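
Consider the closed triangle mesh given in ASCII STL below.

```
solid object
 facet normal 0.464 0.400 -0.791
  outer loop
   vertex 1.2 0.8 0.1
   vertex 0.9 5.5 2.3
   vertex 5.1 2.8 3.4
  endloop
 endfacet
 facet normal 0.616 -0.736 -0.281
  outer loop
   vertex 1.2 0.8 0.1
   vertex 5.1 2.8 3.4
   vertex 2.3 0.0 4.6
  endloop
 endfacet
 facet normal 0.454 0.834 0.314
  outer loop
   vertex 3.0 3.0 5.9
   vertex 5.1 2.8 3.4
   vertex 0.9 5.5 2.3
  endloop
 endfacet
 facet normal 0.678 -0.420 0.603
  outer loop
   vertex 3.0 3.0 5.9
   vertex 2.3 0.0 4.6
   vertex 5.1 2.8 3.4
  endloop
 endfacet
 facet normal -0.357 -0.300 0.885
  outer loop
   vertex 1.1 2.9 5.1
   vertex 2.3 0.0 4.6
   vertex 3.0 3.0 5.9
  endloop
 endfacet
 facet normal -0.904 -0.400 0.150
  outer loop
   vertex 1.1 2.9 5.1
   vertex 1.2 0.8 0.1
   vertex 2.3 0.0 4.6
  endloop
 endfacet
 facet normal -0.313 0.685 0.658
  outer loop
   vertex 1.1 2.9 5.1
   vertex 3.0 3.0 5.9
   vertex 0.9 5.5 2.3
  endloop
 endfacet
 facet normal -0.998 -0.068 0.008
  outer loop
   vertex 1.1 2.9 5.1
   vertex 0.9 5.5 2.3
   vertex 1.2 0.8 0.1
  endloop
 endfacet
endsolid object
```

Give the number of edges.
12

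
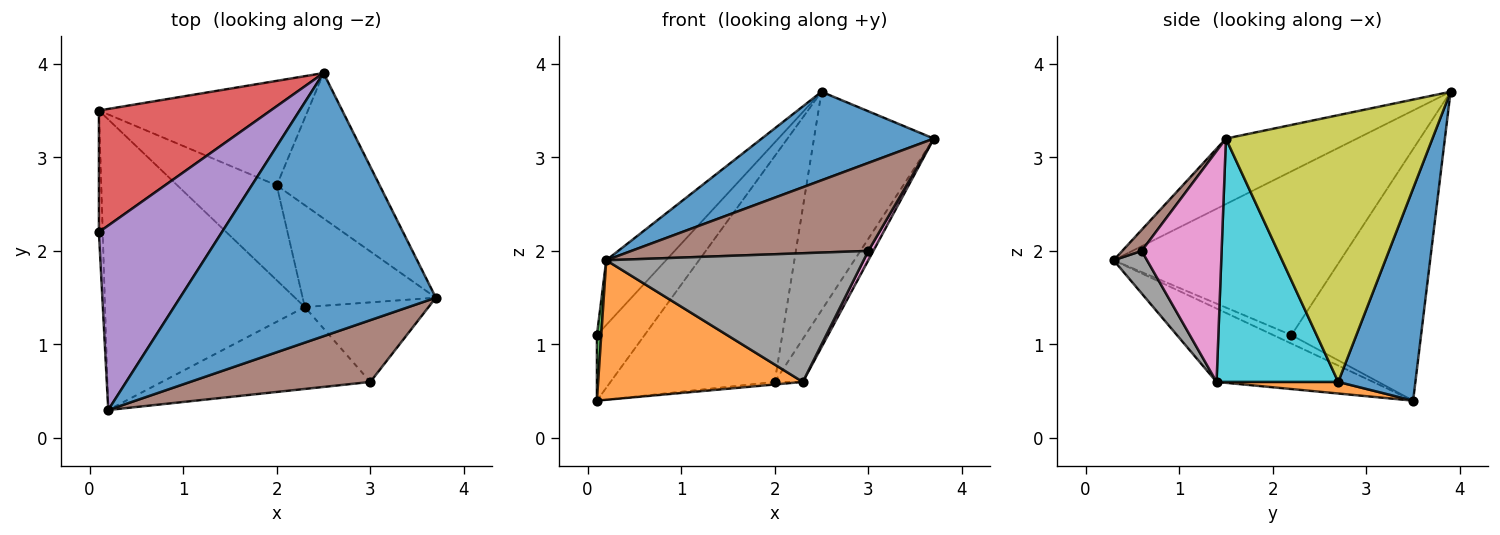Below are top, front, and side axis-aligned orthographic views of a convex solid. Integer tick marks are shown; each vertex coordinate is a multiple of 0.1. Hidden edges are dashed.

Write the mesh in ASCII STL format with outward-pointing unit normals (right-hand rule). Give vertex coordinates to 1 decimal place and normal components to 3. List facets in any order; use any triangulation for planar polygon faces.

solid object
 facet normal -0.236 -0.310 0.921
  outer loop
   vertex 2.5 3.9 3.7
   vertex 0.2 0.3 1.9
   vertex 3.7 1.5 3.2
  endloop
 endfacet
 facet normal -0.314 -0.411 -0.856
  outer loop
   vertex 2.3 1.4 0.6
   vertex 0.2 0.3 1.9
   vertex 0.1 3.5 0.4
  endloop
 endfacet
 facet normal -0.891 -0.215 -0.399
  outer loop
   vertex 0.1 2.2 1.1
   vertex 0.1 3.5 0.4
   vertex 0.2 0.3 1.9
  endloop
 endfacet
 facet normal -0.790 0.291 0.540
  outer loop
   vertex 0.1 2.2 1.1
   vertex 2.5 3.9 3.7
   vertex 0.1 3.5 0.4
  endloop
 endfacet
 facet normal -0.783 0.206 0.588
  outer loop
   vertex 0.1 2.2 1.1
   vertex 0.2 0.3 1.9
   vertex 2.5 3.9 3.7
  endloop
 endfacet
 facet normal 0.067 -0.817 0.573
  outer loop
   vertex 3.0 0.6 2.0
   vertex 3.7 1.5 3.2
   vertex 0.2 0.3 1.9
  endloop
 endfacet
 facet normal 0.880 -0.055 -0.472
  outer loop
   vertex 3.0 0.6 2.0
   vertex 2.3 1.4 0.6
   vertex 3.7 1.5 3.2
  endloop
 endfacet
 facet normal 0.109 -0.839 -0.534
  outer loop
   vertex 3.0 0.6 2.0
   vertex 0.2 0.3 1.9
   vertex 2.3 1.4 0.6
  endloop
 endfacet
 facet normal 0.820 0.476 -0.317
  outer loop
   vertex 2.0 2.7 0.6
   vertex 2.5 3.9 3.7
   vertex 3.7 1.5 3.2
  endloop
 endfacet
 facet normal 0.860 0.198 -0.471
  outer loop
   vertex 2.0 2.7 0.6
   vertex 3.7 1.5 3.2
   vertex 2.3 1.4 0.6
  endloop
 endfacet
 facet normal 0.392 0.835 -0.386
  outer loop
   vertex 2.0 2.7 0.6
   vertex 0.1 3.5 0.4
   vertex 2.5 3.9 3.7
  endloop
 endfacet
 facet normal 0.116 0.027 -0.993
  outer loop
   vertex 2.0 2.7 0.6
   vertex 2.3 1.4 0.6
   vertex 0.1 3.5 0.4
  endloop
 endfacet
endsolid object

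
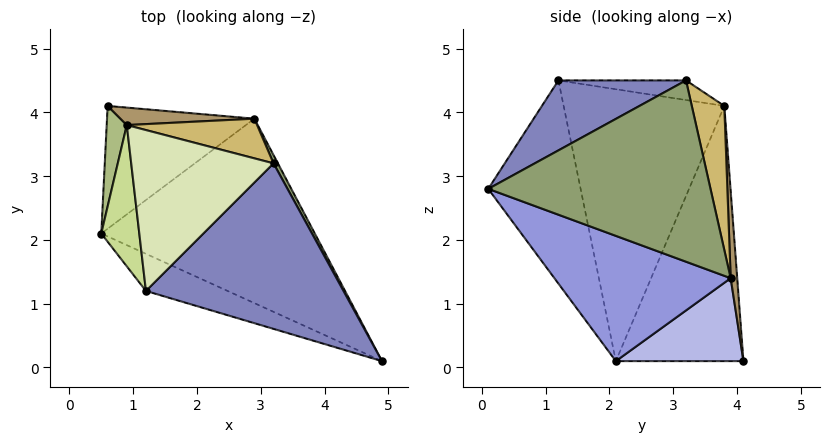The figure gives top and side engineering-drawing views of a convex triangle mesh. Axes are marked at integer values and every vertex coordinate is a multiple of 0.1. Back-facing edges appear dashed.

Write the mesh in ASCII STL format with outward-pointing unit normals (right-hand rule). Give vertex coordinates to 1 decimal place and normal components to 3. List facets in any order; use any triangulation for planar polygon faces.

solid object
 facet normal -0.339 -0.931 -0.136
  outer loop
   vertex 1.2 1.2 4.5
   vertex 0.5 2.1 0.1
   vertex 4.9 0.1 2.8
  endloop
 endfacet
 facet normal 0.317 -0.317 0.894
  outer loop
   vertex 3.2 3.2 4.5
   vertex 1.2 1.2 4.5
   vertex 4.9 0.1 2.8
  endloop
 endfacet
 facet normal 0.505 -0.051 -0.861
  outer loop
   vertex 2.9 3.9 1.4
   vertex 4.9 0.1 2.8
   vertex 0.5 2.1 0.1
  endloop
 endfacet
 facet normal 0.490 -0.025 -0.871
  outer loop
   vertex 2.9 3.9 1.4
   vertex 0.5 2.1 0.1
   vertex 0.6 4.1 0.1
  endloop
 endfacet
 facet normal 0.881 0.472 0.021
  outer loop
   vertex 2.9 3.9 1.4
   vertex 3.2 3.2 4.5
   vertex 4.9 0.1 2.8
  endloop
 endfacet
 facet normal -0.996 0.050 0.078
  outer loop
   vertex 0.9 3.8 4.1
   vertex 0.6 4.1 0.1
   vertex 0.5 2.1 0.1
  endloop
 endfacet
 facet normal -0.986 -0.093 0.138
  outer loop
   vertex 0.9 3.8 4.1
   vertex 0.5 2.1 0.1
   vertex 1.2 1.2 4.5
  endloop
 endfacet
 facet normal -0.135 0.135 0.982
  outer loop
   vertex 0.9 3.8 4.1
   vertex 1.2 1.2 4.5
   vertex 3.2 3.2 4.5
  endloop
 endfacet
 facet normal 0.046 0.996 0.071
  outer loop
   vertex 0.9 3.8 4.1
   vertex 2.9 3.9 1.4
   vertex 0.6 4.1 0.1
  endloop
 endfacet
 facet normal 0.216 0.957 0.195
  outer loop
   vertex 0.9 3.8 4.1
   vertex 3.2 3.2 4.5
   vertex 2.9 3.9 1.4
  endloop
 endfacet
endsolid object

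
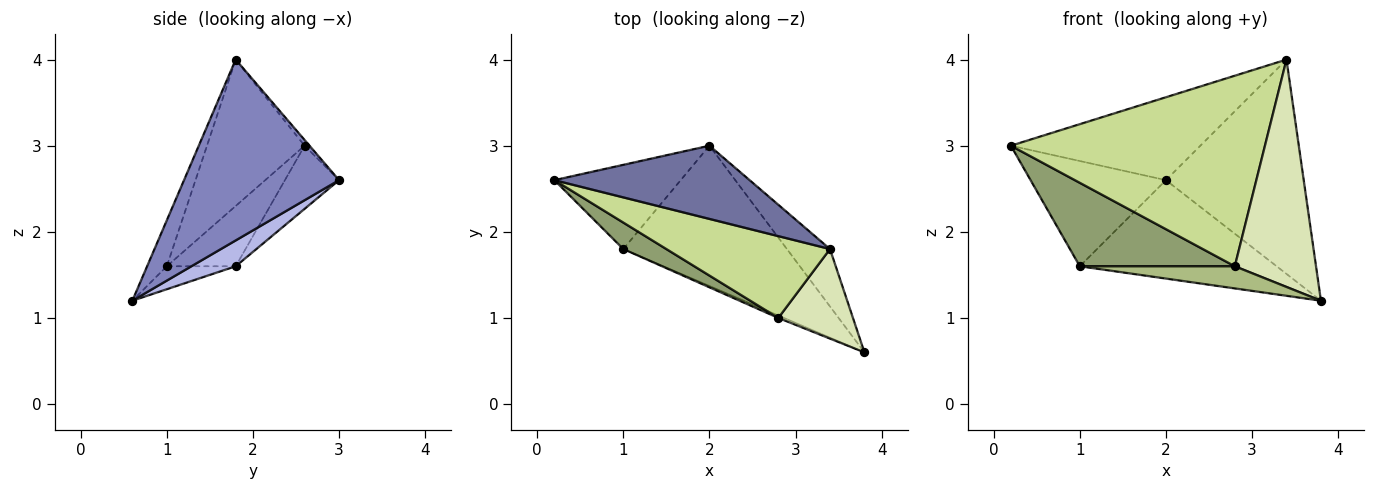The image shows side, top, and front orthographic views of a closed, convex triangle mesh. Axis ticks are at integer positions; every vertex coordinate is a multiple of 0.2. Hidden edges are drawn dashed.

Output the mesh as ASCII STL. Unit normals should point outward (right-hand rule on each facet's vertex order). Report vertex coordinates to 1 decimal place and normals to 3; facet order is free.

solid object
 facet normal -0.019 0.749 0.662
  outer loop
   vertex 3.4 1.8 4.0
   vertex 2.0 3.0 2.6
   vertex 0.2 2.6 3.0
  endloop
 endfacet
 facet normal 0.736 0.654 -0.175
  outer loop
   vertex 3.4 1.8 4.0
   vertex 3.8 0.6 1.2
   vertex 2.0 3.0 2.6
  endloop
 endfacet
 facet normal -0.298 0.745 -0.596
  outer loop
   vertex 1.0 1.8 1.6
   vertex 0.2 2.6 3.0
   vertex 2.0 3.0 2.6
  endloop
 endfacet
 facet normal 0.128 0.570 -0.812
  outer loop
   vertex 1.0 1.8 1.6
   vertex 2.0 3.0 2.6
   vertex 3.8 0.6 1.2
  endloop
 endfacet
 facet normal -0.390 -0.878 0.279
  outer loop
   vertex 2.8 1.0 1.6
   vertex 0.2 2.6 3.0
   vertex 1.0 1.8 1.6
  endloop
 endfacet
 facet normal -0.404 -0.909 -0.101
  outer loop
   vertex 2.8 1.0 1.6
   vertex 1.0 1.8 1.6
   vertex 3.8 0.6 1.2
  endloop
 endfacet
 facet normal -0.333 -0.866 0.372
  outer loop
   vertex 2.8 1.0 1.6
   vertex 3.4 1.8 4.0
   vertex 0.2 2.6 3.0
  endloop
 endfacet
 facet normal -0.220 -0.908 0.358
  outer loop
   vertex 2.8 1.0 1.6
   vertex 3.8 0.6 1.2
   vertex 3.4 1.8 4.0
  endloop
 endfacet
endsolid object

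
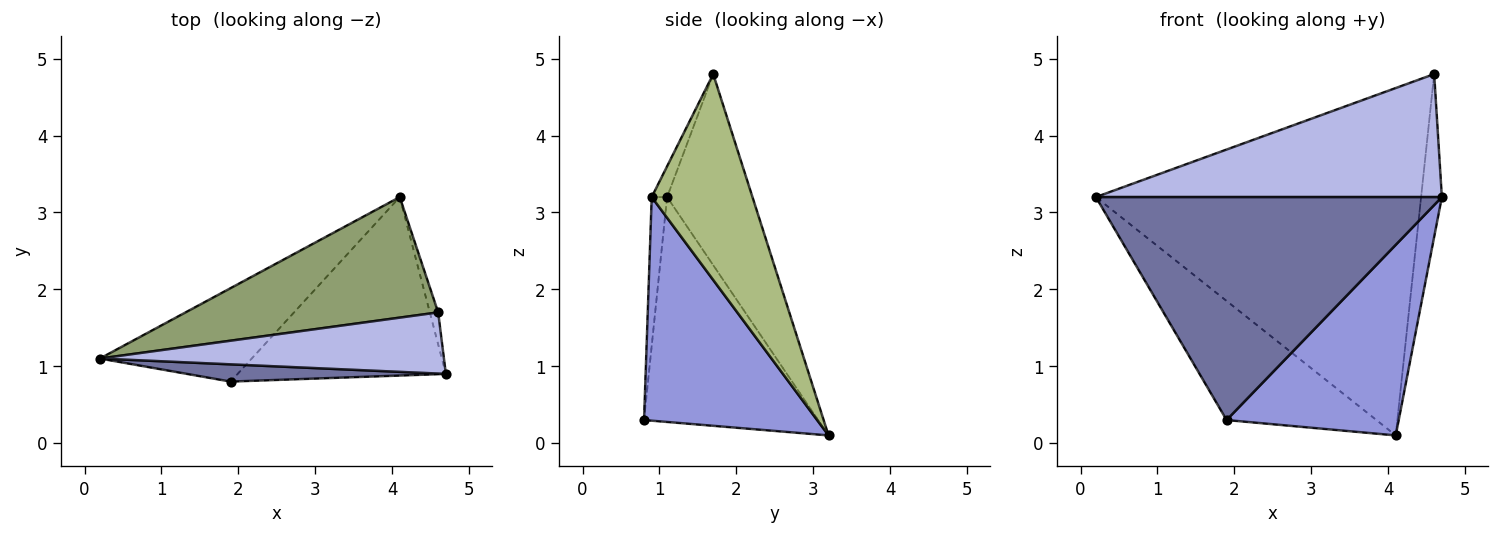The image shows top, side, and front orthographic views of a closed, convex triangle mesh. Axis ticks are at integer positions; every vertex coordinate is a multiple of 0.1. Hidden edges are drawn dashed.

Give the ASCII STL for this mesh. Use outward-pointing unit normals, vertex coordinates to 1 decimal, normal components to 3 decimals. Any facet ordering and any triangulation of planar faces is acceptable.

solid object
 facet normal -0.044 -0.996 0.077
  outer loop
   vertex 1.9 0.8 0.3
   vertex 4.7 0.9 3.2
   vertex 0.2 1.1 3.2
  endloop
 endfacet
 facet normal -0.675 0.581 -0.456
  outer loop
   vertex 1.9 0.8 0.3
   vertex 0.2 1.1 3.2
   vertex 4.1 3.2 0.1
  endloop
 endfacet
 facet normal 0.592 -0.588 -0.551
  outer loop
   vertex 1.9 0.8 0.3
   vertex 4.1 3.2 0.1
   vertex 4.7 0.9 3.2
  endloop
 endfacet
 facet normal -0.040 -0.895 0.445
  outer loop
   vertex 4.6 1.7 4.8
   vertex 0.2 1.1 3.2
   vertex 4.7 0.9 3.2
  endloop
 endfacet
 facet normal -0.241 0.917 0.318
  outer loop
   vertex 4.6 1.7 4.8
   vertex 4.1 3.2 0.1
   vertex 0.2 1.1 3.2
  endloop
 endfacet
 facet normal 0.979 0.202 -0.040
  outer loop
   vertex 4.6 1.7 4.8
   vertex 4.7 0.9 3.2
   vertex 4.1 3.2 0.1
  endloop
 endfacet
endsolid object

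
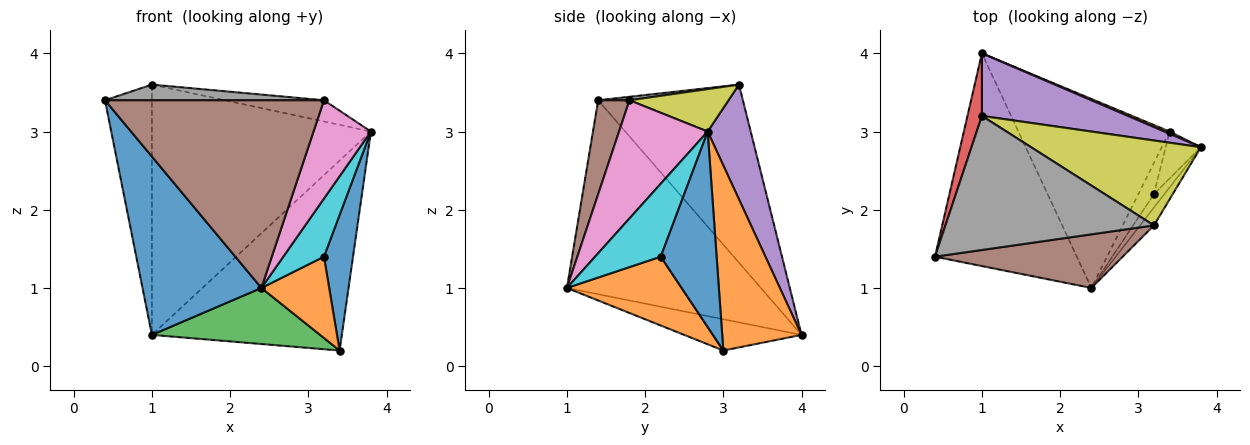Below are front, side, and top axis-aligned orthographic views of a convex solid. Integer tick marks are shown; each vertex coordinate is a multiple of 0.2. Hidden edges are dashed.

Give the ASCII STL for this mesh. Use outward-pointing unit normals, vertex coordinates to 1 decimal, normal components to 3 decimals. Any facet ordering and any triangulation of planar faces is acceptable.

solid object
 facet normal -0.724 -0.443 -0.529
  outer loop
   vertex 2.4 1.0 1.0
   vertex 0.4 1.4 3.4
   vertex 1.0 4.0 0.4
  endloop
 endfacet
 facet normal 0.385 0.923 0.011
  outer loop
   vertex 3.4 3.0 0.2
   vertex 1.0 4.0 0.4
   vertex 3.8 2.8 3.0
  endloop
 endfacet
 facet normal -0.195 -0.279 -0.940
  outer loop
   vertex 3.4 3.0 0.2
   vertex 2.4 1.0 1.0
   vertex 1.0 4.0 0.4
  endloop
 endfacet
 facet normal -0.948 0.308 0.077
  outer loop
   vertex 1.0 3.2 3.6
   vertex 1.0 4.0 0.4
   vertex 0.4 1.4 3.4
  endloop
 endfacet
 facet normal 0.187 0.953 0.238
  outer loop
   vertex 1.0 3.2 3.6
   vertex 3.8 2.8 3.0
   vertex 1.0 4.0 0.4
  endloop
 endfacet
 facet normal 0.136 -0.953 0.272
  outer loop
   vertex 3.2 1.8 3.4
   vertex 0.4 1.4 3.4
   vertex 2.4 1.0 1.0
  endloop
 endfacet
 facet normal 0.836 -0.541 -0.098
  outer loop
   vertex 3.2 1.8 3.4
   vertex 2.4 1.0 1.0
   vertex 3.8 2.8 3.0
  endloop
 endfacet
 facet normal 0.017 -0.116 0.993
  outer loop
   vertex 3.2 1.8 3.4
   vertex 1.0 3.2 3.6
   vertex 0.4 1.4 3.4
  endloop
 endfacet
 facet normal 0.236 0.236 0.943
  outer loop
   vertex 3.2 1.8 3.4
   vertex 3.8 2.8 3.0
   vertex 1.0 3.2 3.6
  endloop
 endfacet
 facet normal 0.844 -0.523 -0.121
  outer loop
   vertex 3.2 2.2 1.4
   vertex 3.8 2.8 3.0
   vertex 2.4 1.0 1.0
  endloop
 endfacet
 facet normal 0.876 -0.456 -0.158
  outer loop
   vertex 3.2 2.2 1.4
   vertex 3.4 3.0 0.2
   vertex 3.8 2.8 3.0
  endloop
 endfacet
 facet normal 0.845 -0.499 -0.192
  outer loop
   vertex 3.2 2.2 1.4
   vertex 2.4 1.0 1.0
   vertex 3.4 3.0 0.2
  endloop
 endfacet
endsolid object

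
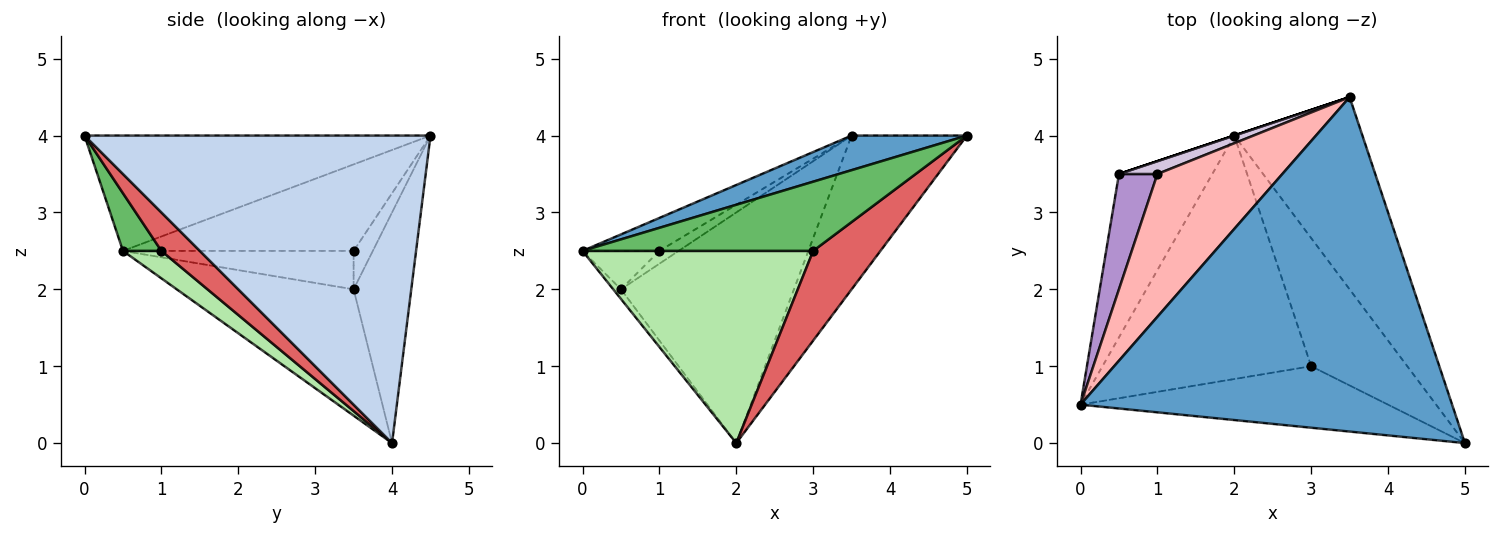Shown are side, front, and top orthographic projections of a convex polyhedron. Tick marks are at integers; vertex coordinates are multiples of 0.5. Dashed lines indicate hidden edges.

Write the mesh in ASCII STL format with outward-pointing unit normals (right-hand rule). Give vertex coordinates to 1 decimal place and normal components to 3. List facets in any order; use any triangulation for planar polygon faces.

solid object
 facet normal -0.295 -0.098 0.950
  outer loop
   vertex 3.5 4.5 4.0
   vertex 0.0 0.5 2.5
   vertex 5.0 0.0 4.0
  endloop
 endfacet
 facet normal 0.882 0.294 -0.368
  outer loop
   vertex 2.0 4.0 0.0
   vertex 3.5 4.5 4.0
   vertex 5.0 0.0 4.0
  endloop
 endfacet
 facet normal -0.804 0.035 -0.594
  outer loop
   vertex 0.5 3.5 2.0
   vertex 2.0 4.0 0.0
   vertex 0.0 0.5 2.5
  endloop
 endfacet
 facet normal -0.316 0.949 0.000
  outer loop
   vertex 0.5 3.5 2.0
   vertex 3.5 4.5 4.0
   vertex 2.0 4.0 0.0
  endloop
 endfacet
 facet normal 0.124 -0.742 -0.659
  outer loop
   vertex 3.0 1.0 2.5
   vertex 5.0 0.0 4.0
   vertex 0.0 0.5 2.5
  endloop
 endfacet
 facet normal 0.103 -0.616 -0.781
  outer loop
   vertex 3.0 1.0 2.5
   vertex 0.0 0.5 2.5
   vertex 2.0 4.0 0.0
  endloop
 endfacet
 facet normal 0.311 -0.545 -0.778
  outer loop
   vertex 3.0 1.0 2.5
   vertex 2.0 4.0 0.0
   vertex 5.0 0.0 4.0
  endloop
 endfacet
 facet normal -0.559 0.186 0.808
  outer loop
   vertex 1.0 3.5 2.5
   vertex 0.0 0.5 2.5
   vertex 3.5 4.5 4.0
  endloop
 endfacet
 facet normal -0.688 0.229 0.688
  outer loop
   vertex 1.0 3.5 2.5
   vertex 0.5 3.5 2.0
   vertex 0.0 0.5 2.5
  endloop
 endfacet
 facet normal -0.577 0.577 0.577
  outer loop
   vertex 1.0 3.5 2.5
   vertex 3.5 4.5 4.0
   vertex 0.5 3.5 2.0
  endloop
 endfacet
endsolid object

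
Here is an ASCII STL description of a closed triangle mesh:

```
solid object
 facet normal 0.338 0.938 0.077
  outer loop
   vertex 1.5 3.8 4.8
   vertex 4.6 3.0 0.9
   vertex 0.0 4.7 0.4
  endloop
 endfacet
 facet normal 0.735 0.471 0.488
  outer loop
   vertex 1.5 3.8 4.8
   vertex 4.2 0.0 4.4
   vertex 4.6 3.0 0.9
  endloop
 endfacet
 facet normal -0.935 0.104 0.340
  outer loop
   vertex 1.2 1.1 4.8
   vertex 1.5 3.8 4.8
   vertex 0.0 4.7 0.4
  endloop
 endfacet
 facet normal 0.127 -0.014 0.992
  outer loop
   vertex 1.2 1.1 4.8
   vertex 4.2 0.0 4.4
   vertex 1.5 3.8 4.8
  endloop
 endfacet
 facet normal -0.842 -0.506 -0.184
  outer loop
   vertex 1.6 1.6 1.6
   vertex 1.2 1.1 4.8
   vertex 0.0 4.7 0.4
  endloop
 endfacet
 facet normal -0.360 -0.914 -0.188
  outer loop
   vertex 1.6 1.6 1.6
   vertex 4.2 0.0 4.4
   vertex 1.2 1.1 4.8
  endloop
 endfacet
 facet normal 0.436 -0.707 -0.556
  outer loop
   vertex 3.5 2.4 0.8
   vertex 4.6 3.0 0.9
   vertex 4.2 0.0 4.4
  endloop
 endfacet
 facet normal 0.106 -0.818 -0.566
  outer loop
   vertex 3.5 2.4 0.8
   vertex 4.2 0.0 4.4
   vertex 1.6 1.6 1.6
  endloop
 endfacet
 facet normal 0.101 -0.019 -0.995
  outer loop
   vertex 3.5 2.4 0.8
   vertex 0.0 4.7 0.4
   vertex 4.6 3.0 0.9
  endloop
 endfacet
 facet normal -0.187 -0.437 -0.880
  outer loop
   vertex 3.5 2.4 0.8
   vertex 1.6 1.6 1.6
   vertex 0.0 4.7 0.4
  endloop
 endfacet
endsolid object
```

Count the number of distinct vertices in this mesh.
7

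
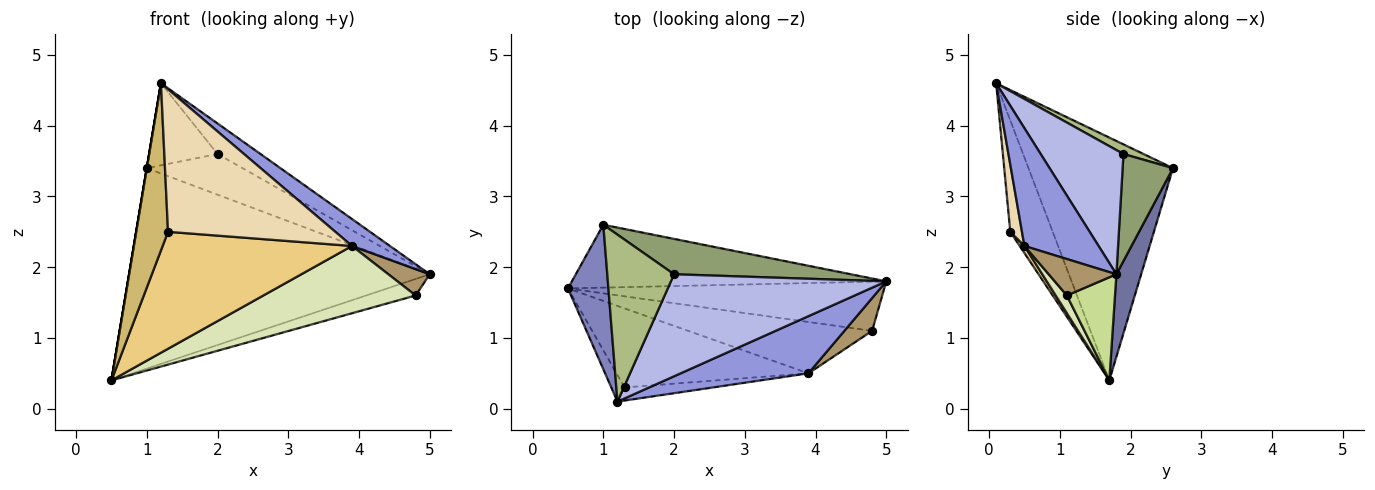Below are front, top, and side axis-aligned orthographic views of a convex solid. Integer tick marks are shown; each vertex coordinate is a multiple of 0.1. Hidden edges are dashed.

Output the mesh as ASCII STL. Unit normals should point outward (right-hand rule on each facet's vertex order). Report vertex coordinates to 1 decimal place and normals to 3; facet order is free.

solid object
 facet normal 0.078 0.951 -0.298
  outer loop
   vertex 1.0 2.6 3.4
   vertex 5.0 1.8 1.9
   vertex 0.5 1.7 0.4
  endloop
 endfacet
 facet normal -0.986 0.000 0.164
  outer loop
   vertex 1.0 2.6 3.4
   vertex 0.5 1.7 0.4
   vertex 1.2 0.1 4.6
  endloop
 endfacet
 facet normal 0.640 -0.328 0.695
  outer loop
   vertex 3.9 0.5 2.3
   vertex 5.0 1.8 1.9
   vertex 1.2 0.1 4.6
  endloop
 endfacet
 facet normal 0.484 0.251 0.839
  outer loop
   vertex 2.0 1.9 3.6
   vertex 1.2 0.1 4.6
   vertex 5.0 1.8 1.9
  endloop
 endfacet
 facet normal 0.369 0.701 0.610
  outer loop
   vertex 2.0 1.9 3.6
   vertex 5.0 1.8 1.9
   vertex 1.0 2.6 3.4
  endloop
 endfacet
 facet normal 0.128 0.437 0.890
  outer loop
   vertex 2.0 1.9 3.6
   vertex 1.0 2.6 3.4
   vertex 1.2 0.1 4.6
  endloop
 endfacet
 facet normal 0.295 0.304 -0.906
  outer loop
   vertex 4.8 1.1 1.6
   vertex 0.5 1.7 0.4
   vertex 5.0 1.8 1.9
  endloop
 endfacet
 facet normal 0.058 -0.794 -0.605
  outer loop
   vertex 4.8 1.1 1.6
   vertex 3.9 0.5 2.3
   vertex 0.5 1.7 0.4
  endloop
 endfacet
 facet normal 0.715 -0.438 0.545
  outer loop
   vertex 4.8 1.1 1.6
   vertex 5.0 1.8 1.9
   vertex 3.9 0.5 2.3
  endloop
 endfacet
 facet normal -0.796 -0.597 -0.095
  outer loop
   vertex 1.3 0.3 2.5
   vertex 1.2 0.1 4.6
   vertex 0.5 1.7 0.4
  endloop
 endfacet
 facet normal 0.021 -0.828 -0.560
  outer loop
   vertex 1.3 0.3 2.5
   vertex 0.5 1.7 0.4
   vertex 3.9 0.5 2.3
  endloop
 endfacet
 facet normal 0.069 -0.993 -0.091
  outer loop
   vertex 1.3 0.3 2.5
   vertex 3.9 0.5 2.3
   vertex 1.2 0.1 4.6
  endloop
 endfacet
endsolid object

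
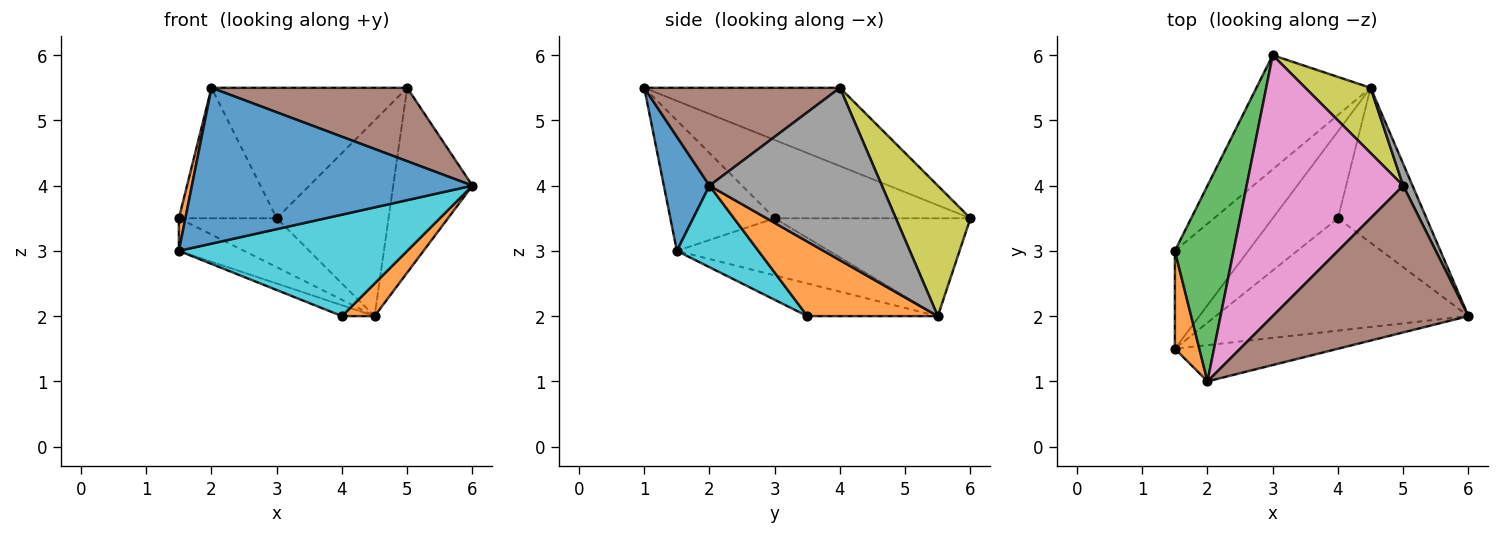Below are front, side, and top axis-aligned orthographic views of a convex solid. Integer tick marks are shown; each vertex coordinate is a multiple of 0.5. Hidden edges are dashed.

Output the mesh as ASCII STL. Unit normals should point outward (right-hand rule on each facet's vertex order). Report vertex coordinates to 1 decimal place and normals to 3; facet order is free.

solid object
 facet normal 0.157 -0.962 -0.224
  outer loop
   vertex 2.0 1.0 5.5
   vertex 1.5 1.5 3.0
   vertex 6.0 2.0 4.0
  endloop
 endfacet
 facet normal -0.981 -0.061 0.184
  outer loop
   vertex 1.5 3.0 3.5
   vertex 1.5 1.5 3.0
   vertex 2.0 1.0 5.5
  endloop
 endfacet
 facet normal -0.743 0.371 0.557
  outer loop
   vertex 1.5 3.0 3.5
   vertex 2.0 1.0 5.5
   vertex 3.0 6.0 3.5
  endloop
 endfacet
 facet normal -0.594 0.254 -0.763
  outer loop
   vertex 1.5 3.0 3.5
   vertex 4.5 5.5 2.0
   vertex 1.5 1.5 3.0
  endloop
 endfacet
 facet normal -0.619 0.309 -0.722
  outer loop
   vertex 1.5 3.0 3.5
   vertex 3.0 6.0 3.5
   vertex 4.5 5.5 2.0
  endloop
 endfacet
 facet normal 0.408 -0.408 0.816
  outer loop
   vertex 5.0 4.0 5.5
   vertex 2.0 1.0 5.5
   vertex 6.0 2.0 4.0
  endloop
 endfacet
 facet normal -0.408 0.408 0.816
  outer loop
   vertex 5.0 4.0 5.5
   vertex 3.0 6.0 3.5
   vertex 2.0 1.0 5.5
  endloop
 endfacet
 facet normal 0.908 0.417 0.049
  outer loop
   vertex 5.0 4.0 5.5
   vertex 6.0 2.0 4.0
   vertex 4.5 5.5 2.0
  endloop
 endfacet
 facet normal 0.535 0.802 0.267
  outer loop
   vertex 5.0 4.0 5.5
   vertex 4.5 5.5 2.0
   vertex 3.0 6.0 3.5
  endloop
 endfacet
 facet normal 0.233 -0.652 -0.722
  outer loop
   vertex 4.0 3.5 2.0
   vertex 6.0 2.0 4.0
   vertex 1.5 1.5 3.0
  endloop
 endfacet
 facet normal -0.444 0.111 -0.889
  outer loop
   vertex 4.0 3.5 2.0
   vertex 1.5 1.5 3.0
   vertex 4.5 5.5 2.0
  endloop
 endfacet
 facet normal 0.636 -0.159 -0.755
  outer loop
   vertex 4.0 3.5 2.0
   vertex 4.5 5.5 2.0
   vertex 6.0 2.0 4.0
  endloop
 endfacet
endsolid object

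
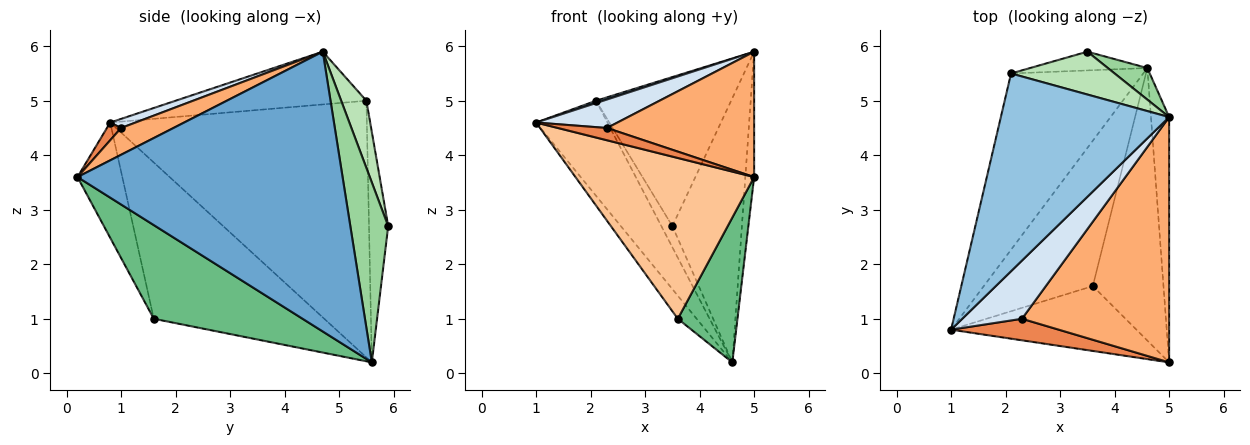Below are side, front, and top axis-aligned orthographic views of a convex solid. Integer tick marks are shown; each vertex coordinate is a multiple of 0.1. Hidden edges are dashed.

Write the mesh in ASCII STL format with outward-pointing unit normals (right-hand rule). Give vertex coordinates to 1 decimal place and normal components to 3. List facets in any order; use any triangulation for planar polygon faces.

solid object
 facet normal 0.997 0.033 -0.065
  outer loop
   vertex 4.6 5.6 0.2
   vertex 5.0 4.7 5.9
   vertex 5.0 0.2 3.6
  endloop
 endfacet
 facet normal -0.299 -0.011 0.954
  outer loop
   vertex 2.1 5.5 5.0
   vertex 1.0 0.8 4.6
   vertex 5.0 4.7 5.9
  endloop
 endfacet
 facet normal -0.863 0.240 -0.445
  outer loop
   vertex 2.1 5.5 5.0
   vertex 4.6 5.6 0.2
   vertex 1.0 0.8 4.6
  endloop
 endfacet
 facet normal 0.135 -0.436 0.890
  outer loop
   vertex 2.3 1.0 4.5
   vertex 5.0 4.7 5.9
   vertex 1.0 0.8 4.6
  endloop
 endfacet
 facet normal 0.142 -0.490 0.860
  outer loop
   vertex 2.3 1.0 4.5
   vertex 1.0 0.8 4.6
   vertex 5.0 0.2 3.6
  endloop
 endfacet
 facet normal 0.160 -0.449 0.879
  outer loop
   vertex 2.3 1.0 4.5
   vertex 5.0 0.2 3.6
   vertex 5.0 4.7 5.9
  endloop
 endfacet
 facet normal -0.227 -0.903 -0.364
  outer loop
   vertex 3.6 1.6 1.0
   vertex 5.0 0.2 3.6
   vertex 1.0 0.8 4.6
  endloop
 endfacet
 facet normal -0.817 0.090 -0.570
  outer loop
   vertex 3.6 1.6 1.0
   vertex 1.0 0.8 4.6
   vertex 4.6 5.6 0.2
  endloop
 endfacet
 facet normal 0.760 -0.305 -0.574
  outer loop
   vertex 3.6 1.6 1.0
   vertex 4.6 5.6 0.2
   vertex 5.0 0.2 3.6
  endloop
 endfacet
 facet normal 0.476 0.873 0.105
  outer loop
   vertex 3.5 5.9 2.7
   vertex 5.0 4.7 5.9
   vertex 4.6 5.6 0.2
  endloop
 endfacet
 facet normal 0.177 0.946 0.272
  outer loop
   vertex 3.5 5.9 2.7
   vertex 2.1 5.5 5.0
   vertex 5.0 4.7 5.9
  endloop
 endfacet
 facet normal -0.793 0.455 -0.404
  outer loop
   vertex 3.5 5.9 2.7
   vertex 4.6 5.6 0.2
   vertex 2.1 5.5 5.0
  endloop
 endfacet
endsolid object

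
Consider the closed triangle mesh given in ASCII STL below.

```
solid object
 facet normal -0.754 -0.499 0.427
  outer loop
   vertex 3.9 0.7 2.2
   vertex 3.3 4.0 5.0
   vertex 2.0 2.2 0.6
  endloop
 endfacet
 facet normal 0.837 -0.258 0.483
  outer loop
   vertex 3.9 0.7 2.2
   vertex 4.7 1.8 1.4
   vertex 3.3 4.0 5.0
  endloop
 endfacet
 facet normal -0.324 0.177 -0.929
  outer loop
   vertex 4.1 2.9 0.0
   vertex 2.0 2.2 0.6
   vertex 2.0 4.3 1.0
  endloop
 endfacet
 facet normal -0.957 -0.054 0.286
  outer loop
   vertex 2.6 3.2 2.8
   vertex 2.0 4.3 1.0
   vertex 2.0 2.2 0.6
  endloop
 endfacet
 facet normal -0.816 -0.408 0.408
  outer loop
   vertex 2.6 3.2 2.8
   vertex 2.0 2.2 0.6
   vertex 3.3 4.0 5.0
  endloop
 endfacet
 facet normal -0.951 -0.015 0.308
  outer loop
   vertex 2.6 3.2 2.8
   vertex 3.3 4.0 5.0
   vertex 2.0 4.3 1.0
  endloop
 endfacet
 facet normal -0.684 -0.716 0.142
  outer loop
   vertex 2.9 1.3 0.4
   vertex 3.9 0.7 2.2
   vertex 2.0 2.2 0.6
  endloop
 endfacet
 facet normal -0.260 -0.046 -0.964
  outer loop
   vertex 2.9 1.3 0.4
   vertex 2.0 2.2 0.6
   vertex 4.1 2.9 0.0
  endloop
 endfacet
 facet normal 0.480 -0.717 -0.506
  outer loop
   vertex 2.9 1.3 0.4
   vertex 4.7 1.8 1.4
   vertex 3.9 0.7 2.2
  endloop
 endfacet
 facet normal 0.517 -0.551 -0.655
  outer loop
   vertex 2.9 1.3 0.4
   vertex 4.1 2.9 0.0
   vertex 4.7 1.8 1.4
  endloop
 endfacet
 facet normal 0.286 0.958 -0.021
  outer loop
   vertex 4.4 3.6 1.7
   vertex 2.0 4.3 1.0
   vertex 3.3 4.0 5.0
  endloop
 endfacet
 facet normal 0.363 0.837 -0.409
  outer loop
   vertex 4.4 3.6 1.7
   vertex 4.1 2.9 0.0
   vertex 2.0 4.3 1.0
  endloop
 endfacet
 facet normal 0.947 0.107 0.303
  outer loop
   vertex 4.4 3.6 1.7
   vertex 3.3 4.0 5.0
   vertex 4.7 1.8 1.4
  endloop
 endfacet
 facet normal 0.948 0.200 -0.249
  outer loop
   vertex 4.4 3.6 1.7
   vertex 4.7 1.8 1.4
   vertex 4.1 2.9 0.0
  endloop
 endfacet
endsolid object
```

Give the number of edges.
21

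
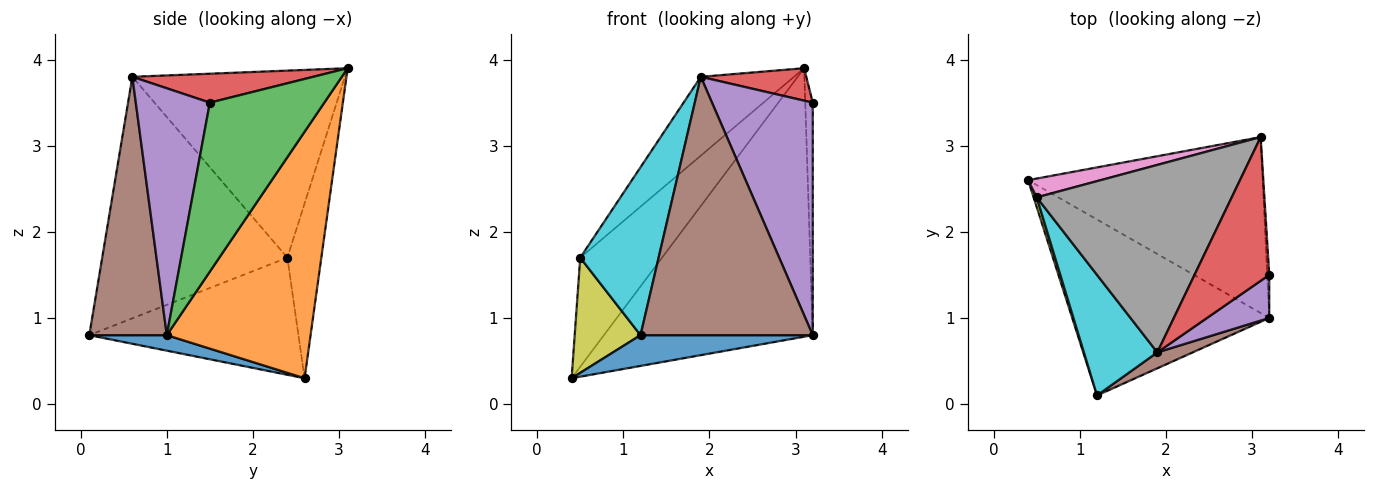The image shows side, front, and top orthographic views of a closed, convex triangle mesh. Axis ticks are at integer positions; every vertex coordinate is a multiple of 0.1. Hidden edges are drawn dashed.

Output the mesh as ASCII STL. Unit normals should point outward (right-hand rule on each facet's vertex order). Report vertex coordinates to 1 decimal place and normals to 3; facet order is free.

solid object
 facet normal 0.077 -0.172 -0.982
  outer loop
   vertex 3.2 1.0 0.8
   vertex 1.2 0.1 0.8
   vertex 0.4 2.6 0.3
  endloop
 endfacet
 facet normal 0.499 0.725 -0.475
  outer loop
   vertex 3.2 1.0 0.8
   vertex 0.4 2.6 0.3
   vertex 3.1 3.1 3.9
  endloop
 endfacet
 facet normal 0.998 0.065 -0.012
  outer loop
   vertex 3.2 1.0 0.8
   vertex 3.1 3.1 3.9
   vertex 3.2 1.5 3.5
  endloop
 endfacet
 facet normal 0.353 -0.206 0.913
  outer loop
   vertex 1.9 0.6 3.8
   vertex 3.2 1.5 3.5
   vertex 3.1 3.1 3.9
  endloop
 endfacet
 facet normal 0.586 -0.797 0.148
  outer loop
   vertex 1.9 0.6 3.8
   vertex 3.2 1.0 0.8
   vertex 3.2 1.5 3.5
  endloop
 endfacet
 facet normal 0.410 -0.910 0.056
  outer loop
   vertex 1.9 0.6 3.8
   vertex 1.2 0.1 0.8
   vertex 3.2 1.0 0.8
  endloop
 endfacet
 facet normal -0.379 0.912 0.157
  outer loop
   vertex 0.5 2.4 1.7
   vertex 3.1 3.1 3.9
   vertex 0.4 2.6 0.3
  endloop
 endfacet
 facet normal -0.662 0.290 0.691
  outer loop
   vertex 0.5 2.4 1.7
   vertex 1.9 0.6 3.8
   vertex 3.1 3.1 3.9
  endloop
 endfacet
 facet normal -0.954 -0.300 0.025
  outer loop
   vertex 0.5 2.4 1.7
   vertex 0.4 2.6 0.3
   vertex 1.2 0.1 0.8
  endloop
 endfacet
 facet normal -0.887 -0.375 0.269
  outer loop
   vertex 0.5 2.4 1.7
   vertex 1.2 0.1 0.8
   vertex 1.9 0.6 3.8
  endloop
 endfacet
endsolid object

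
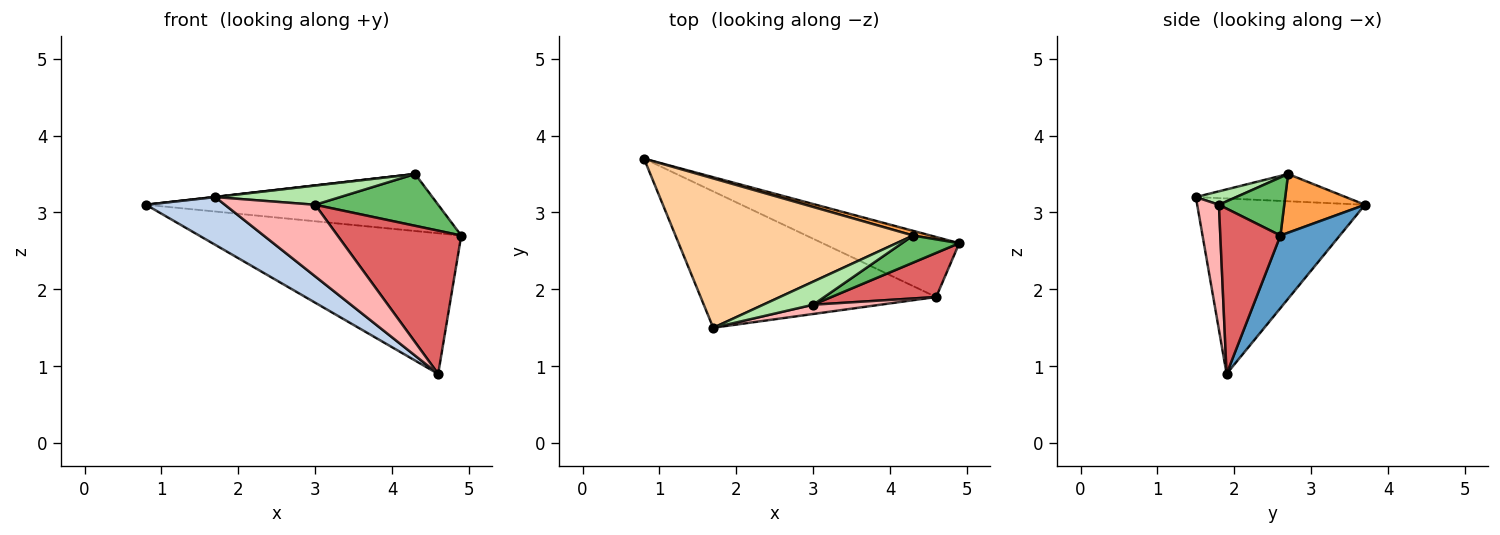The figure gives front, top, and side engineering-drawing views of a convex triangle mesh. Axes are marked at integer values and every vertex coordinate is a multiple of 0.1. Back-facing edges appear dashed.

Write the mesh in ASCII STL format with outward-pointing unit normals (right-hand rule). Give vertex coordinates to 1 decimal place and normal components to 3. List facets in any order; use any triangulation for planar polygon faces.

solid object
 facet normal 0.204 0.900 -0.384
  outer loop
   vertex 4.6 1.9 0.9
   vertex 0.8 3.7 3.1
   vertex 4.9 2.6 2.7
  endloop
 endfacet
 facet normal -0.575 -0.270 -0.772
  outer loop
   vertex 4.6 1.9 0.9
   vertex 1.7 1.5 3.2
   vertex 0.8 3.7 3.1
  endloop
 endfacet
 facet normal 0.266 0.961 0.079
  outer loop
   vertex 4.3 2.7 3.5
   vertex 4.9 2.6 2.7
   vertex 0.8 3.7 3.1
  endloop
 endfacet
 facet normal -0.114 -0.001 0.993
  outer loop
   vertex 4.3 2.7 3.5
   vertex 0.8 3.7 3.1
   vertex 1.7 1.5 3.2
  endloop
 endfacet
 facet normal 0.426 -0.802 0.420
  outer loop
   vertex 3.0 1.8 3.1
   vertex 4.9 2.6 2.7
   vertex 4.3 2.7 3.5
  endloop
 endfacet
 facet normal 0.203 -0.627 0.752
  outer loop
   vertex 3.0 1.8 3.1
   vertex 4.3 2.7 3.5
   vertex 1.7 1.5 3.2
  endloop
 endfacet
 facet normal 0.421 -0.867 0.267
  outer loop
   vertex 3.0 1.8 3.1
   vertex 4.6 1.9 0.9
   vertex 4.9 2.6 2.7
  endloop
 endfacet
 facet normal 0.232 -0.965 0.125
  outer loop
   vertex 3.0 1.8 3.1
   vertex 1.7 1.5 3.2
   vertex 4.6 1.9 0.9
  endloop
 endfacet
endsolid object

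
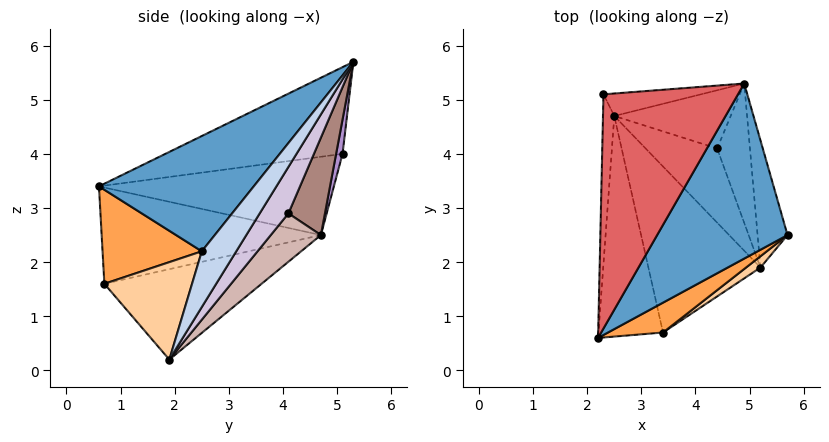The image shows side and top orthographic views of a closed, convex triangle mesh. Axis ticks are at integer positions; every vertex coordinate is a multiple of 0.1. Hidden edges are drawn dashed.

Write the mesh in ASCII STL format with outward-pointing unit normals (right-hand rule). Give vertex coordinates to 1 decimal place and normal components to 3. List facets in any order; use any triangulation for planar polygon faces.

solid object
 facet normal 0.531 -0.599 0.600
  outer loop
   vertex 4.9 5.3 5.7
   vertex 2.2 0.6 3.4
   vertex 5.7 2.5 2.2
  endloop
 endfacet
 facet normal 0.673 0.645 -0.362
  outer loop
   vertex 5.2 1.9 0.2
   vertex 4.9 5.3 5.7
   vertex 5.7 2.5 2.2
  endloop
 endfacet
 facet normal 0.534 -0.786 0.312
  outer loop
   vertex 3.4 0.7 1.6
   vertex 5.7 2.5 2.2
   vertex 2.2 0.6 3.4
  endloop
 endfacet
 facet normal 0.599 -0.796 0.089
  outer loop
   vertex 3.4 0.7 1.6
   vertex 5.2 1.9 0.2
   vertex 5.7 2.5 2.2
  endloop
 endfacet
 facet normal -0.829 -0.061 -0.556
  outer loop
   vertex 3.4 0.7 1.6
   vertex 2.2 0.6 3.4
   vertex 2.5 4.7 2.5
  endloop
 endfacet
 facet normal -0.628 0.034 -0.778
  outer loop
   vertex 3.4 0.7 1.6
   vertex 2.5 4.7 2.5
   vertex 5.2 1.9 0.2
  endloop
 endfacet
 facet normal -0.539 -0.100 0.836
  outer loop
   vertex 2.3 5.1 4.0
   vertex 2.2 0.6 3.4
   vertex 4.9 5.3 5.7
  endloop
 endfacet
 facet normal -0.989 0.041 -0.143
  outer loop
   vertex 2.3 5.1 4.0
   vertex 2.5 4.7 2.5
   vertex 2.2 0.6 3.4
  endloop
 endfacet
 facet normal 0.087 0.965 -0.246
  outer loop
   vertex 2.3 5.1 4.0
   vertex 4.9 5.3 5.7
   vertex 2.5 4.7 2.5
  endloop
 endfacet
 facet normal 0.576 0.709 -0.407
  outer loop
   vertex 4.4 4.1 2.9
   vertex 4.9 5.3 5.7
   vertex 5.2 1.9 0.2
  endloop
 endfacet
 facet normal 0.353 0.836 -0.421
  outer loop
   vertex 4.4 4.1 2.9
   vertex 2.5 4.7 2.5
   vertex 4.9 5.3 5.7
  endloop
 endfacet
 facet normal 0.355 0.774 -0.525
  outer loop
   vertex 4.4 4.1 2.9
   vertex 5.2 1.9 0.2
   vertex 2.5 4.7 2.5
  endloop
 endfacet
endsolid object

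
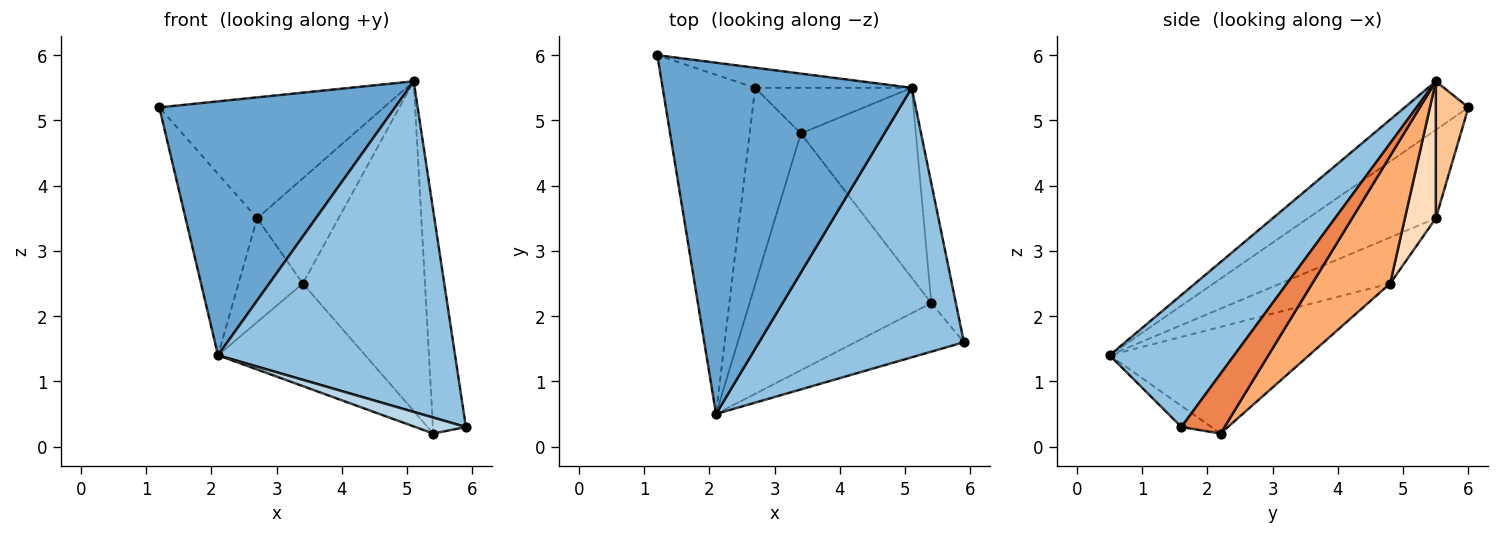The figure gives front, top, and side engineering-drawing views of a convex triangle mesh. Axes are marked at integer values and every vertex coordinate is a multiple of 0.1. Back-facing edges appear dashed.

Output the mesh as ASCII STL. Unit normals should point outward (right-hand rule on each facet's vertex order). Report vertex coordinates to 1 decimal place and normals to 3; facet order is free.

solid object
 facet normal -0.156 -0.579 0.800
  outer loop
   vertex 5.1 5.5 5.6
   vertex 1.2 6.0 5.2
   vertex 2.1 0.5 1.4
  endloop
 endfacet
 facet normal 0.377 -0.718 0.585
  outer loop
   vertex 5.1 5.5 5.6
   vertex 2.1 0.5 1.4
   vertex 5.9 1.6 0.3
  endloop
 endfacet
 facet normal -0.182 -0.307 -0.934
  outer loop
   vertex 5.4 2.2 0.2
   vertex 5.9 1.6 0.3
   vertex 2.1 0.5 1.4
  endloop
 endfacet
 facet normal -0.474 0.350 -0.808
  outer loop
   vertex 5.4 2.2 0.2
   vertex 2.1 0.5 1.4
   vertex 3.4 4.8 2.5
  endloop
 endfacet
 facet normal 0.755 0.577 -0.311
  outer loop
   vertex 5.4 2.2 0.2
   vertex 5.1 5.5 5.6
   vertex 5.9 1.6 0.3
  endloop
 endfacet
 facet normal 0.484 0.758 -0.437
  outer loop
   vertex 5.4 2.2 0.2
   vertex 3.4 4.8 2.5
   vertex 5.1 5.5 5.6
  endloop
 endfacet
 facet normal 0.142 0.977 -0.162
  outer loop
   vertex 2.7 5.5 3.5
   vertex 1.2 6.0 5.2
   vertex 5.1 5.5 5.6
  endloop
 endfacet
 facet normal 0.329 0.866 -0.376
  outer loop
   vertex 2.7 5.5 3.5
   vertex 5.1 5.5 5.6
   vertex 3.4 4.8 2.5
  endloop
 endfacet
 facet normal -0.644 0.361 -0.674
  outer loop
   vertex 2.7 5.5 3.5
   vertex 2.1 0.5 1.4
   vertex 1.2 6.0 5.2
  endloop
 endfacet
 facet normal -0.623 0.365 -0.692
  outer loop
   vertex 2.7 5.5 3.5
   vertex 3.4 4.8 2.5
   vertex 2.1 0.5 1.4
  endloop
 endfacet
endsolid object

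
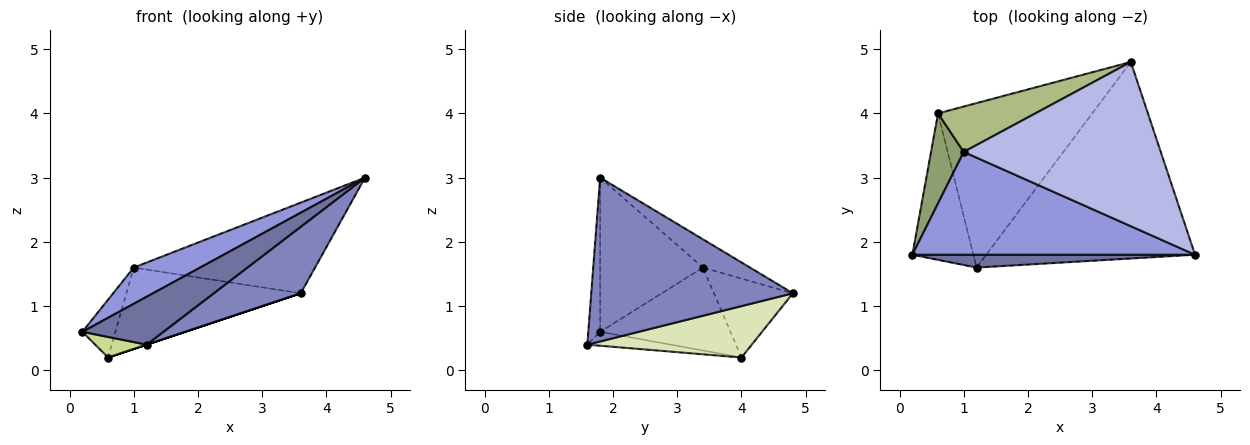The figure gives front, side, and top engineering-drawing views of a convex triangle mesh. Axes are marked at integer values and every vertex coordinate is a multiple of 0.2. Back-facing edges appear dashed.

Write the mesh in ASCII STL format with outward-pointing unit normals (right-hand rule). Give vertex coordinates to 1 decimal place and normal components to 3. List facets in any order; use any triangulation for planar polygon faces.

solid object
 facet normal -0.140 -0.956 0.257
  outer loop
   vertex 1.2 1.6 0.4
   vertex 4.6 1.8 3.0
   vertex 0.2 1.8 0.6
  endloop
 endfacet
 facet normal 0.597 -0.257 -0.760
  outer loop
   vertex 1.2 1.6 0.4
   vertex 3.6 4.8 1.2
   vertex 4.6 1.8 3.0
  endloop
 endfacet
 facet normal -0.457 -0.295 0.839
  outer loop
   vertex 1.0 3.4 1.6
   vertex 0.2 1.8 0.6
   vertex 4.6 1.8 3.0
  endloop
 endfacet
 facet normal -0.125 0.480 0.869
  outer loop
   vertex 1.0 3.4 1.6
   vertex 4.6 1.8 3.0
   vertex 3.6 4.8 1.2
  endloop
 endfacet
 facet normal -0.905 0.230 0.357
  outer loop
   vertex 0.6 4.0 0.2
   vertex 0.2 1.8 0.6
   vertex 1.0 3.4 1.6
  endloop
 endfacet
 facet normal -0.368 0.812 0.453
  outer loop
   vertex 0.6 4.0 0.2
   vertex 1.0 3.4 1.6
   vertex 3.6 4.8 1.2
  endloop
 endfacet
 facet normal -0.220 -0.136 -0.966
  outer loop
   vertex 0.6 4.0 0.2
   vertex 1.2 1.6 0.4
   vertex 0.2 1.8 0.6
  endloop
 endfacet
 facet normal 0.316 0.000 -0.949
  outer loop
   vertex 0.6 4.0 0.2
   vertex 3.6 4.8 1.2
   vertex 1.2 1.6 0.4
  endloop
 endfacet
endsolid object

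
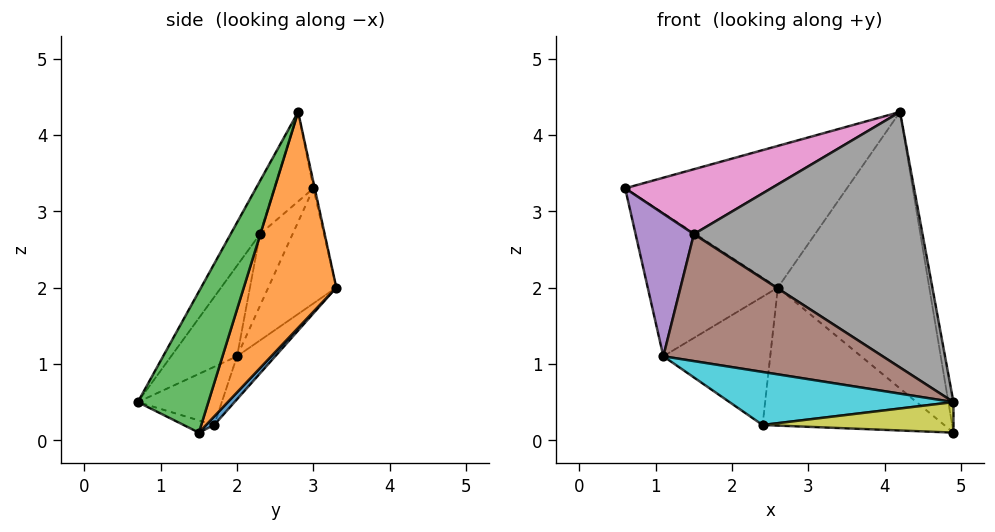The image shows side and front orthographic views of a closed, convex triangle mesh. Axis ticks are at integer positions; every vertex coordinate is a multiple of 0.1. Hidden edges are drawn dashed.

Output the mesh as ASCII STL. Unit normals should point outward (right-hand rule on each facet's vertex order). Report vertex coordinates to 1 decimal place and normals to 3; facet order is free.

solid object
 facet normal -0.006 0.976 0.216
  outer loop
   vertex 2.6 3.3 2.0
   vertex 0.6 3.0 3.3
   vertex 4.2 2.8 4.3
  endloop
 endfacet
 facet normal 0.513 0.840 -0.174
  outer loop
   vertex 2.6 3.3 2.0
   vertex 4.2 2.8 4.3
   vertex 4.9 1.5 0.1
  endloop
 endfacet
 facet normal 0.987 0.071 0.142
  outer loop
   vertex 4.9 0.7 0.5
   vertex 4.9 1.5 0.1
   vertex 4.2 2.8 4.3
  endloop
 endfacet
 facet normal -0.413 0.790 -0.453
  outer loop
   vertex 1.1 2.0 1.1
   vertex 0.6 3.0 3.3
   vertex 2.6 3.3 2.0
  endloop
 endfacet
 facet normal -0.470 -0.839 0.275
  outer loop
   vertex 1.5 2.3 2.7
   vertex 0.6 3.0 3.3
   vertex 1.1 2.0 1.1
  endloop
 endfacet
 facet normal -0.279 -0.929 0.244
  outer loop
   vertex 1.5 2.3 2.7
   vertex 1.1 2.0 1.1
   vertex 4.9 0.7 0.5
  endloop
 endfacet
 facet normal -0.208 -0.777 0.594
  outer loop
   vertex 1.5 2.3 2.7
   vertex 4.2 2.8 4.3
   vertex 0.6 3.0 3.3
  endloop
 endfacet
 facet normal -0.113 -0.878 0.465
  outer loop
   vertex 1.5 2.3 2.7
   vertex 4.9 0.7 0.5
   vertex 4.2 2.8 4.3
  endloop
 endfacet
 facet normal -0.071 -0.446 -0.892
  outer loop
   vertex 2.4 1.7 0.2
   vertex 4.9 1.5 0.1
   vertex 4.9 0.7 0.5
  endloop
 endfacet
 facet normal -0.345 -0.919 -0.191
  outer loop
   vertex 2.4 1.7 0.2
   vertex 4.9 0.7 0.5
   vertex 1.1 2.0 1.1
  endloop
 endfacet
 facet normal 0.033 0.745 -0.666
  outer loop
   vertex 2.4 1.7 0.2
   vertex 2.6 3.3 2.0
   vertex 4.9 1.5 0.1
  endloop
 endfacet
 facet normal -0.263 0.735 -0.625
  outer loop
   vertex 2.4 1.7 0.2
   vertex 1.1 2.0 1.1
   vertex 2.6 3.3 2.0
  endloop
 endfacet
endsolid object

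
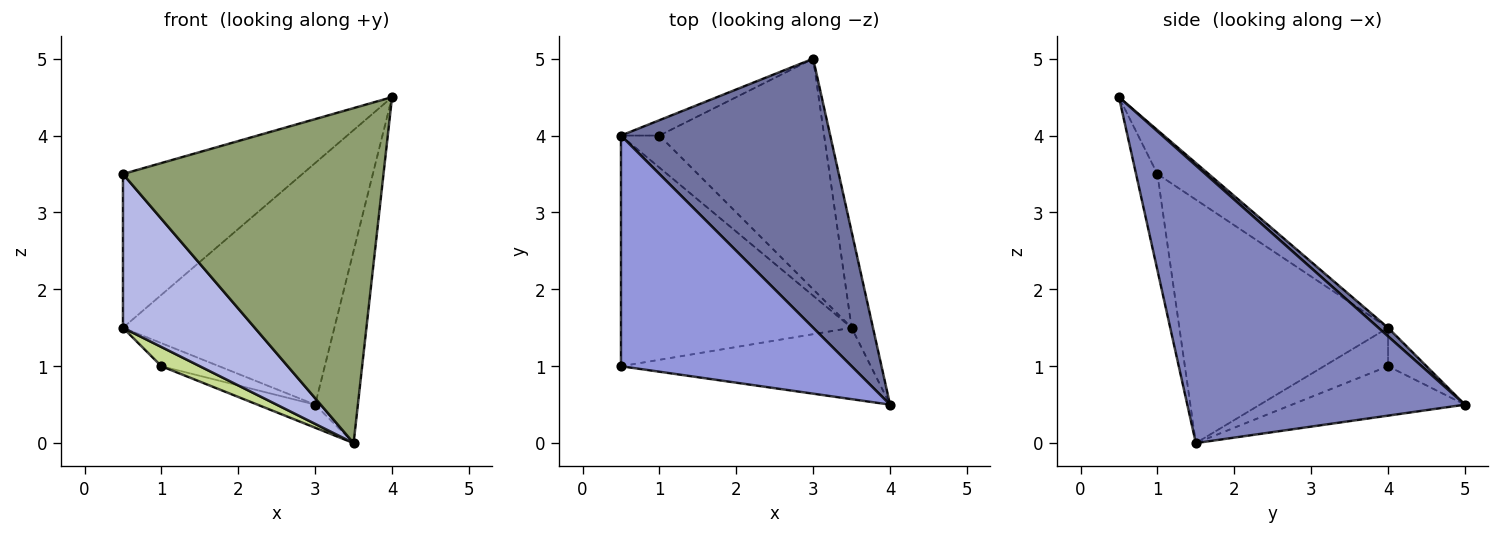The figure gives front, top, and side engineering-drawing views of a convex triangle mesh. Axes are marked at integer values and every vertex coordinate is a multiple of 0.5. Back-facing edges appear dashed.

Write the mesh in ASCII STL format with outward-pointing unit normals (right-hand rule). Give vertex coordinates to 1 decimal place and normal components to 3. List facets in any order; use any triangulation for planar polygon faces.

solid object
 facet normal 0.030 0.668 0.744
  outer loop
   vertex 3.0 5.0 0.5
   vertex 0.5 4.0 1.5
   vertex 4.0 0.5 4.5
  endloop
 endfacet
 facet normal 0.986 0.152 -0.076
  outer loop
   vertex 3.5 1.5 0.0
   vertex 3.0 5.0 0.5
   vertex 4.0 0.5 4.5
  endloop
 endfacet
 facet normal -0.157 0.548 0.822
  outer loop
   vertex 0.5 1.0 3.5
   vertex 4.0 0.5 4.5
   vertex 0.5 4.0 1.5
  endloop
 endfacet
 facet normal -0.660 -0.417 -0.625
  outer loop
   vertex 0.5 1.0 3.5
   vertex 0.5 4.0 1.5
   vertex 3.5 1.5 0.0
  endloop
 endfacet
 facet normal -0.080 -0.975 -0.208
  outer loop
   vertex 0.5 1.0 3.5
   vertex 3.5 1.5 0.0
   vertex 4.0 0.5 4.5
  endloop
 endfacet
 facet normal -0.485 0.728 -0.485
  outer loop
   vertex 1.0 4.0 1.0
   vertex 0.5 4.0 1.5
   vertex 3.0 5.0 0.5
  endloop
 endfacet
 facet normal -0.651 -0.391 -0.651
  outer loop
   vertex 1.0 4.0 1.0
   vertex 3.5 1.5 0.0
   vertex 0.5 4.0 1.5
  endloop
 endfacet
 facet normal -0.286 0.095 -0.953
  outer loop
   vertex 1.0 4.0 1.0
   vertex 3.0 5.0 0.5
   vertex 3.5 1.5 0.0
  endloop
 endfacet
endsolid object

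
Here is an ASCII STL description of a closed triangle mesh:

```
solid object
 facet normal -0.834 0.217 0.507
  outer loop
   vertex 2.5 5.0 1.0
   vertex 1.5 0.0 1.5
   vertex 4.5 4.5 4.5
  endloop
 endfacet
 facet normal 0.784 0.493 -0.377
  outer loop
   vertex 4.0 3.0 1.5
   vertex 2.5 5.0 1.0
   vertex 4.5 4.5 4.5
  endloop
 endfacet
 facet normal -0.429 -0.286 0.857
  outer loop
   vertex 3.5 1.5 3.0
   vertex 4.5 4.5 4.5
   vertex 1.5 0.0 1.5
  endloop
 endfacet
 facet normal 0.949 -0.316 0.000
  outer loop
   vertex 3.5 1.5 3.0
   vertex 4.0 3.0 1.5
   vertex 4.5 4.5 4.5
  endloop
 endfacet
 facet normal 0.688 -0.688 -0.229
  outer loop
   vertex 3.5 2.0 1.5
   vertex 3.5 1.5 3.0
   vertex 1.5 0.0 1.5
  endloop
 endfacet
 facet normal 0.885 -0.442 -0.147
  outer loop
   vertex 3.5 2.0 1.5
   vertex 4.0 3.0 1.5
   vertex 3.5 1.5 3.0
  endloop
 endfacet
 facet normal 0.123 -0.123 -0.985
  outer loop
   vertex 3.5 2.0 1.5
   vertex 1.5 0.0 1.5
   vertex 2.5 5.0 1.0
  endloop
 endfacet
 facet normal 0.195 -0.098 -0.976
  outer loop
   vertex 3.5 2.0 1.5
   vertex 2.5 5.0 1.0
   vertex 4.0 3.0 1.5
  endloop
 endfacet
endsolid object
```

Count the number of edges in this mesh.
12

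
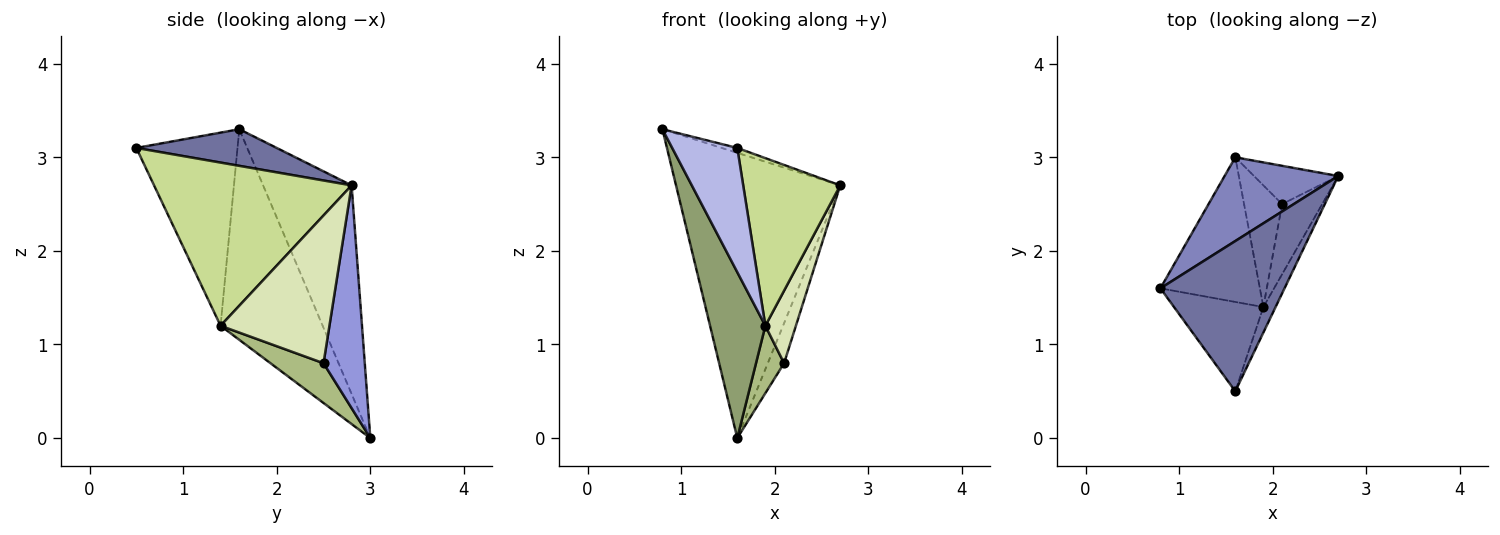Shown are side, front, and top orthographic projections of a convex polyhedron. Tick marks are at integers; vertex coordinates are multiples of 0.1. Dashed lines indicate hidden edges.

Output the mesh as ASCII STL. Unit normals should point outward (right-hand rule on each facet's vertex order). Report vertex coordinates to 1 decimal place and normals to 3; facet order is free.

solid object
 facet normal 0.283 0.031 0.959
  outer loop
   vertex 1.6 0.5 3.1
   vertex 2.7 2.8 2.7
   vertex 0.8 1.6 3.3
  endloop
 endfacet
 facet normal -0.459 0.852 0.250
  outer loop
   vertex 1.6 3.0 0.0
   vertex 0.8 1.6 3.3
   vertex 2.7 2.8 2.7
  endloop
 endfacet
 facet normal 0.877 0.347 -0.332
  outer loop
   vertex 2.1 2.5 0.8
   vertex 1.6 3.0 0.0
   vertex 2.7 2.8 2.7
  endloop
 endfacet
 facet normal -0.784 -0.504 -0.363
  outer loop
   vertex 1.9 1.4 1.2
   vertex 1.6 0.5 3.1
   vertex 0.8 1.6 3.3
  endloop
 endfacet
 facet normal -0.812 -0.440 -0.383
  outer loop
   vertex 1.9 1.4 1.2
   vertex 0.8 1.6 3.3
   vertex 1.6 3.0 0.0
  endloop
 endfacet
 facet normal 0.675 -0.357 -0.645
  outer loop
   vertex 1.9 1.4 1.2
   vertex 1.6 3.0 0.0
   vertex 2.1 2.5 0.8
  endloop
 endfacet
 facet normal 0.896 -0.440 -0.067
  outer loop
   vertex 1.9 1.4 1.2
   vertex 2.7 2.8 2.7
   vertex 1.6 0.5 3.1
  endloop
 endfacet
 facet normal 0.932 -0.261 -0.253
  outer loop
   vertex 1.9 1.4 1.2
   vertex 2.1 2.5 0.8
   vertex 2.7 2.8 2.7
  endloop
 endfacet
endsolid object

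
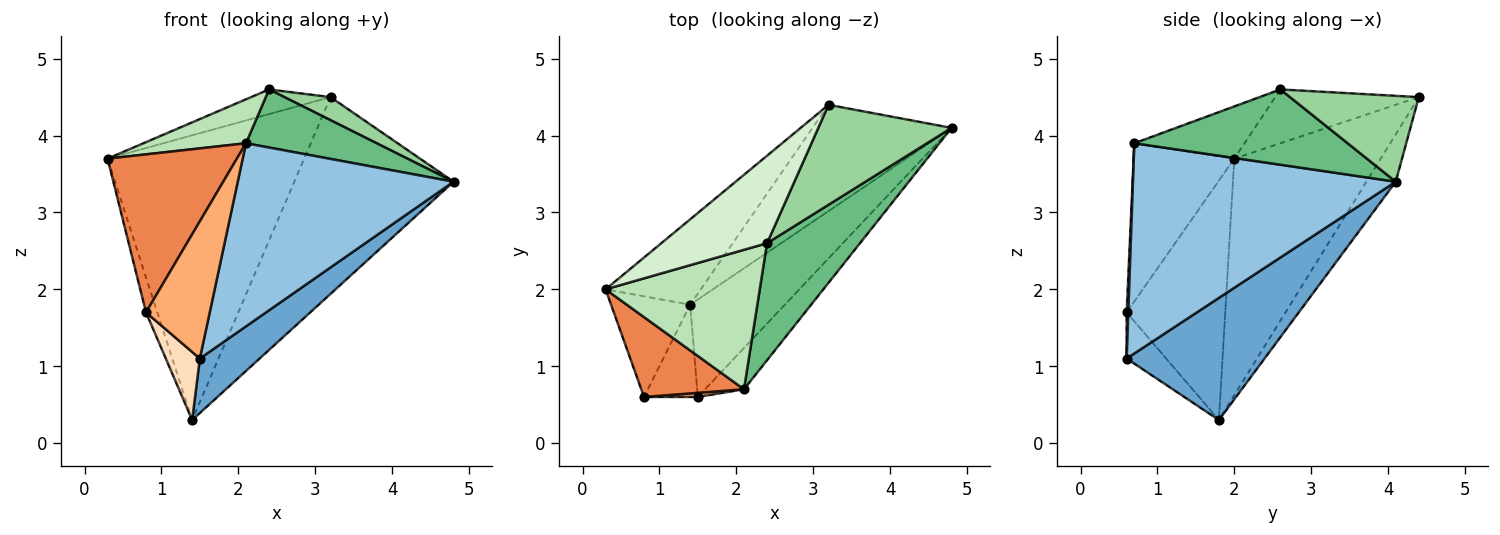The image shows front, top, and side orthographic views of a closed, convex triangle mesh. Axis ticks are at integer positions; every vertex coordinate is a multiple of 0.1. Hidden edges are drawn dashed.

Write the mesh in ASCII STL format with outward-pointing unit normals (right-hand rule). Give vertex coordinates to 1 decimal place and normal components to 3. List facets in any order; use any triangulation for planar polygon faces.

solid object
 facet normal 0.748 -0.324 -0.580
  outer loop
   vertex 1.4 1.8 0.3
   vertex 4.8 4.1 3.4
   vertex 1.5 0.6 1.1
  endloop
 endfacet
 facet normal 0.765 -0.628 -0.141
  outer loop
   vertex 2.1 0.7 3.9
   vertex 1.5 0.6 1.1
   vertex 4.8 4.1 3.4
  endloop
 endfacet
 facet normal -0.581 0.780 -0.234
  outer loop
   vertex 3.2 4.4 4.5
   vertex 1.4 1.8 0.3
   vertex 0.3 2.0 3.7
  endloop
 endfacet
 facet normal -0.160 0.869 -0.469
  outer loop
   vertex 3.2 4.4 4.5
   vertex 4.8 4.1 3.4
   vertex 1.4 1.8 0.3
  endloop
 endfacet
 facet normal -0.571 -0.733 0.370
  outer loop
   vertex 0.8 0.6 1.7
   vertex 2.1 0.7 3.9
   vertex 0.3 2.0 3.7
  endloop
 endfacet
 facet normal 0.026 -0.999 0.030
  outer loop
   vertex 0.8 0.6 1.7
   vertex 1.5 0.6 1.1
   vertex 2.1 0.7 3.9
  endloop
 endfacet
 facet normal -0.944 0.108 -0.312
  outer loop
   vertex 0.8 0.6 1.7
   vertex 0.3 2.0 3.7
   vertex 1.4 1.8 0.3
  endloop
 endfacet
 facet normal -0.568 -0.489 -0.662
  outer loop
   vertex 0.8 0.6 1.7
   vertex 1.4 1.8 0.3
   vertex 1.5 0.6 1.1
  endloop
 endfacet
 facet normal 0.587 -0.360 0.725
  outer loop
   vertex 2.4 2.6 4.6
   vertex 2.1 0.7 3.9
   vertex 4.8 4.1 3.4
  endloop
 endfacet
 facet normal 0.532 -0.190 0.825
  outer loop
   vertex 2.4 2.6 4.6
   vertex 4.8 4.1 3.4
   vertex 3.2 4.4 4.5
  endloop
 endfacet
 facet normal -0.307 -0.286 0.908
  outer loop
   vertex 2.4 2.6 4.6
   vertex 0.3 2.0 3.7
   vertex 2.1 0.7 3.9
  endloop
 endfacet
 facet normal -0.440 0.244 0.864
  outer loop
   vertex 2.4 2.6 4.6
   vertex 3.2 4.4 4.5
   vertex 0.3 2.0 3.7
  endloop
 endfacet
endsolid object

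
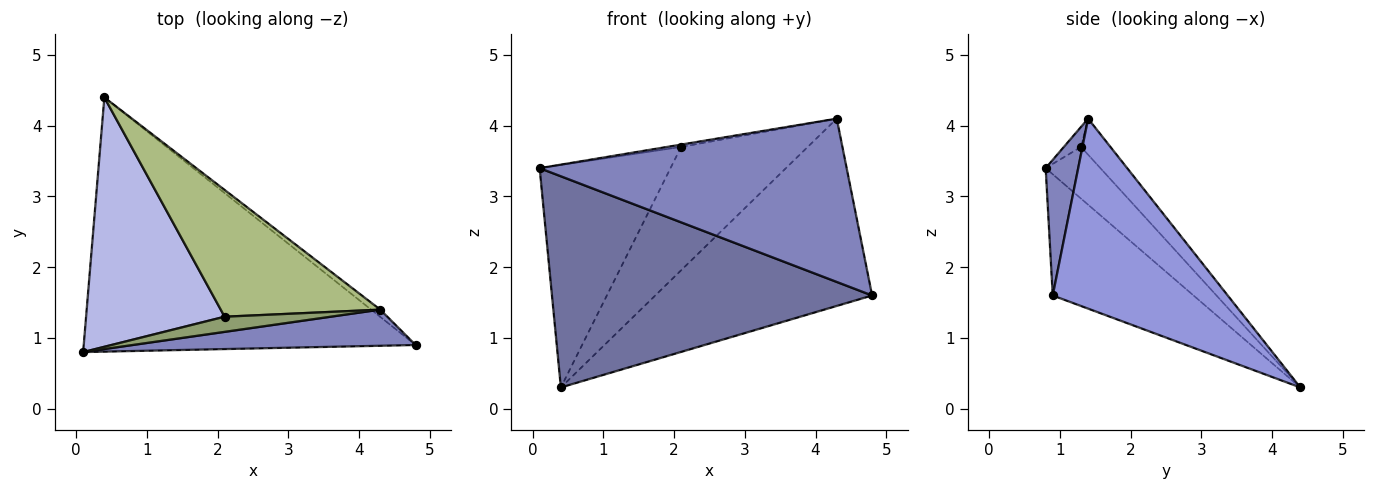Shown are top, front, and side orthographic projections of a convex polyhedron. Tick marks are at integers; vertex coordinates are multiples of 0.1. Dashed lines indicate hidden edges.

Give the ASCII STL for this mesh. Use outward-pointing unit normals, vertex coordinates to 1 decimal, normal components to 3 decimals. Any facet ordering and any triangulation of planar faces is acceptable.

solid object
 facet normal -0.271 -0.615 -0.741
  outer loop
   vertex 0.4 4.4 0.3
   vertex 4.8 0.9 1.6
   vertex 0.1 0.8 3.4
  endloop
 endfacet
 facet normal 0.103 -0.971 0.215
  outer loop
   vertex 4.3 1.4 4.1
   vertex 0.1 0.8 3.4
   vertex 4.8 0.9 1.6
  endloop
 endfacet
 facet normal 0.628 0.778 -0.030
  outer loop
   vertex 4.3 1.4 4.1
   vertex 4.8 0.9 1.6
   vertex 0.4 4.4 0.3
  endloop
 endfacet
 facet normal -0.268 0.641 0.719
  outer loop
   vertex 2.1 1.3 3.7
   vertex 0.4 4.4 0.3
   vertex 0.1 0.8 3.4
  endloop
 endfacet
 facet normal -0.183 0.151 0.971
  outer loop
   vertex 2.1 1.3 3.7
   vertex 0.1 0.8 3.4
   vertex 4.3 1.4 4.1
  endloop
 endfacet
 facet normal -0.160 0.688 0.708
  outer loop
   vertex 2.1 1.3 3.7
   vertex 4.3 1.4 4.1
   vertex 0.4 4.4 0.3
  endloop
 endfacet
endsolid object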